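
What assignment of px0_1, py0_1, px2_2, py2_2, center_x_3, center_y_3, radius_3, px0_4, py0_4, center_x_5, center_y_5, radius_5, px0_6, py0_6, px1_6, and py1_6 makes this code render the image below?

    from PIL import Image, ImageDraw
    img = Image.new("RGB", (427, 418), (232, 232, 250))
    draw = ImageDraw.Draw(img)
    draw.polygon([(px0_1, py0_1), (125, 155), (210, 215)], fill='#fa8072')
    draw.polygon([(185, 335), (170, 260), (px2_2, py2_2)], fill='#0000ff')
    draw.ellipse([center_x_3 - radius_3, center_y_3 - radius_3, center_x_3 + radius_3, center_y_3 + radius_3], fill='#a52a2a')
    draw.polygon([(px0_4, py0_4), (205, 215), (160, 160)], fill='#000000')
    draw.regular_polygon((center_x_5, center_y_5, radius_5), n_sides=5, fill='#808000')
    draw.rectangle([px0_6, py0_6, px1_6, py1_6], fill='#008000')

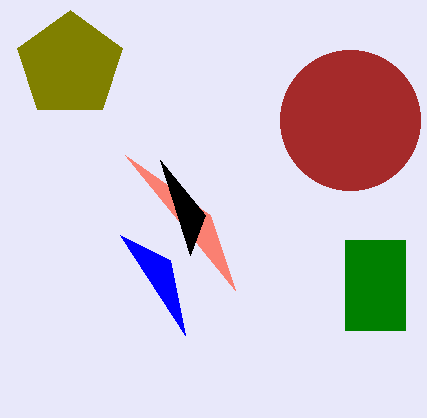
px0_1 = 235; py0_1 = 290; px2_2 = 120; py2_2 = 235; center_x_3 = 350; center_y_3 = 120; radius_3 = 70; px0_4 = 190; py0_4 = 255; center_x_5 = 70; center_y_5 = 65; radius_5 = 55; px0_6 = 345; py0_6 = 240; px1_6 = 405; py1_6 = 330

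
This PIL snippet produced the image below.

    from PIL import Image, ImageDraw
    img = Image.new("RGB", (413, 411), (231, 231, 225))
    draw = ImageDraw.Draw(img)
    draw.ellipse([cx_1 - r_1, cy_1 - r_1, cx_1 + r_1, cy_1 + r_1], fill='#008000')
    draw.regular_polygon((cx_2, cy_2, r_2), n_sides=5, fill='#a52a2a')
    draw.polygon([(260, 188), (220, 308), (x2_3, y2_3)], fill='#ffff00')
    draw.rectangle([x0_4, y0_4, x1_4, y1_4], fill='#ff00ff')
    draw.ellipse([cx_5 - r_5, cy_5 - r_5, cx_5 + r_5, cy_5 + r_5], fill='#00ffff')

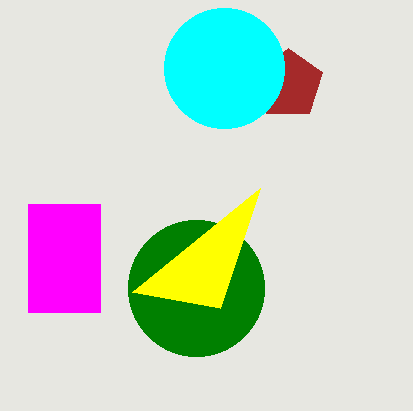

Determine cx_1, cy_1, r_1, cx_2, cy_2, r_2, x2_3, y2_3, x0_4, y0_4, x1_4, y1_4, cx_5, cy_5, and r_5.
cx_1 = 196, cy_1 = 288, r_1 = 68, cx_2 = 288, cy_2 = 84, r_2 = 36, x2_3 = 132, y2_3 = 292, x0_4 = 28, y0_4 = 204, x1_4 = 100, y1_4 = 312, cx_5 = 224, cy_5 = 68, r_5 = 60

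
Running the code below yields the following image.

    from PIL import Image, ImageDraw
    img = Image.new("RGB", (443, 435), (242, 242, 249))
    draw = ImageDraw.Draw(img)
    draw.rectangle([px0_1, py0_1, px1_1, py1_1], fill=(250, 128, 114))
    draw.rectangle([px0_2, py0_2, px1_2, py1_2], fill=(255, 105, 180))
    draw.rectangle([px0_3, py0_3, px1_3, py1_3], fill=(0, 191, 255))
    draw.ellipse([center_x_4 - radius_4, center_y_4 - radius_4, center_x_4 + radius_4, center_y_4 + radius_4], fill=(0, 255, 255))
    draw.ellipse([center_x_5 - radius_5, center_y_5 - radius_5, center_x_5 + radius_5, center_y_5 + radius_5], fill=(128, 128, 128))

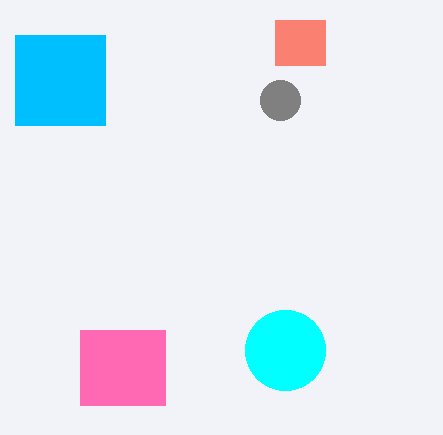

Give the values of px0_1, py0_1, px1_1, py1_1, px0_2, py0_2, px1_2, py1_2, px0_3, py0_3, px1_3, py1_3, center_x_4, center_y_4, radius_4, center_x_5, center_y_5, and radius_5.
px0_1 = 275, py0_1 = 20, px1_1 = 325, py1_1 = 65, px0_2 = 80, py0_2 = 330, px1_2 = 165, py1_2 = 405, px0_3 = 15, py0_3 = 35, px1_3 = 105, py1_3 = 125, center_x_4 = 285, center_y_4 = 350, radius_4 = 40, center_x_5 = 280, center_y_5 = 100, radius_5 = 20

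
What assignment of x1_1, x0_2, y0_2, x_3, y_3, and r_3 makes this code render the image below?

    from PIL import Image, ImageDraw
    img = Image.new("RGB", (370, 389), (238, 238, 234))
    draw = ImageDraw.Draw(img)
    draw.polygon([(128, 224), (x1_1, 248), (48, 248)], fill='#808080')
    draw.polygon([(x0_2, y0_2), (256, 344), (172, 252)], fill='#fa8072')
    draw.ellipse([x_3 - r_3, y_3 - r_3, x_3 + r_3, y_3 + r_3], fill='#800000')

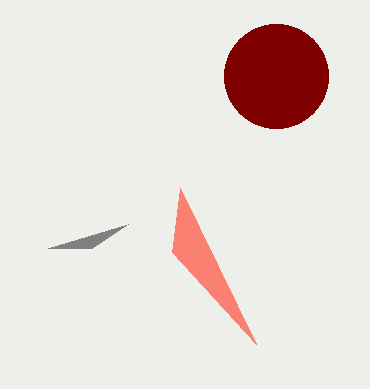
x1_1 = 92; x0_2 = 180; y0_2 = 188; x_3 = 276; y_3 = 76; r_3 = 52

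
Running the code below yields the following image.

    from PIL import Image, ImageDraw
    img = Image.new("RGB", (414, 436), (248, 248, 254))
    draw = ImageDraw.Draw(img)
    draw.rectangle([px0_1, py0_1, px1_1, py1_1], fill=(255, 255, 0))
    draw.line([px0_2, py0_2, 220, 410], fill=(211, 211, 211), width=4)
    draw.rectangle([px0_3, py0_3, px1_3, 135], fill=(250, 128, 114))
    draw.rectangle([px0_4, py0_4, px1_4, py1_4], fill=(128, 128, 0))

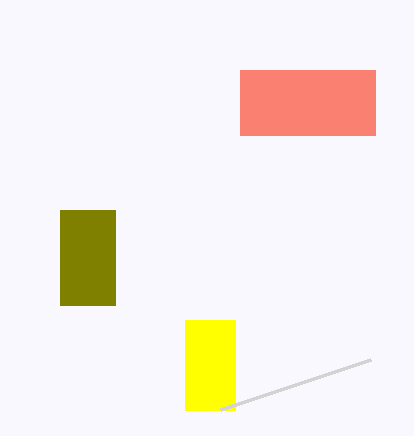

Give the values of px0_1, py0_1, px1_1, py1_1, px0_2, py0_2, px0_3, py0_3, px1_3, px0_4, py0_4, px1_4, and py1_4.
px0_1 = 185
py0_1 = 320
px1_1 = 235
py1_1 = 410
px0_2 = 370
py0_2 = 360
px0_3 = 240
py0_3 = 70
px1_3 = 375
px0_4 = 60
py0_4 = 210
px1_4 = 115
py1_4 = 305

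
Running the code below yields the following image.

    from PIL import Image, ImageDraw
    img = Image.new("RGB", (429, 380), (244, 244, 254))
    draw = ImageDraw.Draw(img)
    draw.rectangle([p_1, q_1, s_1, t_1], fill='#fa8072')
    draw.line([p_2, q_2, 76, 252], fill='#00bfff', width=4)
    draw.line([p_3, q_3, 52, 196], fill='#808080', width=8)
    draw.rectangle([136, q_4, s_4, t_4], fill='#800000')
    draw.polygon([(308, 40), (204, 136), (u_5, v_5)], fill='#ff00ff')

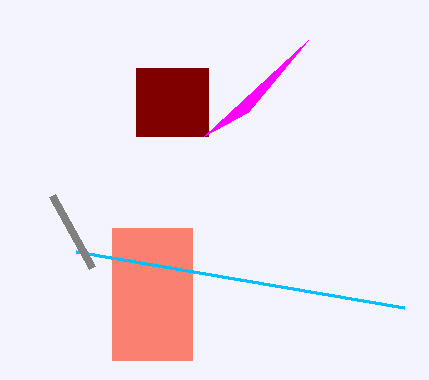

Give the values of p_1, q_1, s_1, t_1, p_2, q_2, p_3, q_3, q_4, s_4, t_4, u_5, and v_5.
p_1 = 112, q_1 = 228, s_1 = 192, t_1 = 360, p_2 = 404, q_2 = 308, p_3 = 92, q_3 = 268, q_4 = 68, s_4 = 208, t_4 = 136, u_5 = 248, v_5 = 112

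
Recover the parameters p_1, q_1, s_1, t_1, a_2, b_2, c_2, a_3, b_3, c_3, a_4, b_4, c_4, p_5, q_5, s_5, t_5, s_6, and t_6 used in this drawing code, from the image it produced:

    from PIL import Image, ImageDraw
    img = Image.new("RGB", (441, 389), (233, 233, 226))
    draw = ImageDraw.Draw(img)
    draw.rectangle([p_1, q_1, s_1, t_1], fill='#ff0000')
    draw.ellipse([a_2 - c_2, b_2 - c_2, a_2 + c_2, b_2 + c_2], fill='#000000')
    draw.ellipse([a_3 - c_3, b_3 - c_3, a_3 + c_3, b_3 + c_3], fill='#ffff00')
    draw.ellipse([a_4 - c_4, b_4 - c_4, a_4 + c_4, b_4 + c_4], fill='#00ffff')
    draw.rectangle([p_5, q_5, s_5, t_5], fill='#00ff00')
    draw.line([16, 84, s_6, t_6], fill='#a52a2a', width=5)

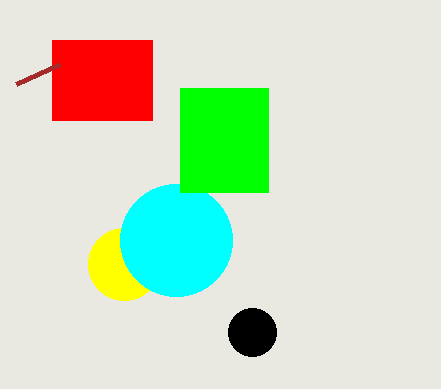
p_1 = 52; q_1 = 40; s_1 = 152; t_1 = 120; a_2 = 252; b_2 = 332; c_2 = 24; a_3 = 124; b_3 = 264; c_3 = 36; a_4 = 176; b_4 = 240; c_4 = 56; p_5 = 180; q_5 = 88; s_5 = 268; t_5 = 192; s_6 = 60; t_6 = 64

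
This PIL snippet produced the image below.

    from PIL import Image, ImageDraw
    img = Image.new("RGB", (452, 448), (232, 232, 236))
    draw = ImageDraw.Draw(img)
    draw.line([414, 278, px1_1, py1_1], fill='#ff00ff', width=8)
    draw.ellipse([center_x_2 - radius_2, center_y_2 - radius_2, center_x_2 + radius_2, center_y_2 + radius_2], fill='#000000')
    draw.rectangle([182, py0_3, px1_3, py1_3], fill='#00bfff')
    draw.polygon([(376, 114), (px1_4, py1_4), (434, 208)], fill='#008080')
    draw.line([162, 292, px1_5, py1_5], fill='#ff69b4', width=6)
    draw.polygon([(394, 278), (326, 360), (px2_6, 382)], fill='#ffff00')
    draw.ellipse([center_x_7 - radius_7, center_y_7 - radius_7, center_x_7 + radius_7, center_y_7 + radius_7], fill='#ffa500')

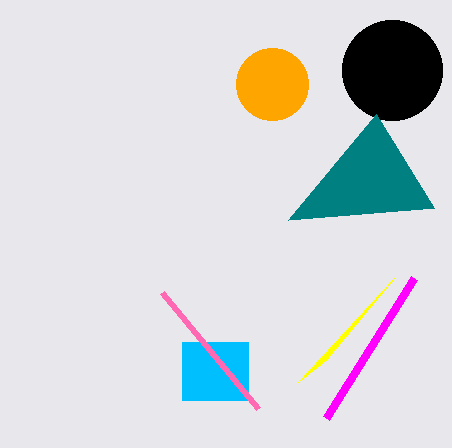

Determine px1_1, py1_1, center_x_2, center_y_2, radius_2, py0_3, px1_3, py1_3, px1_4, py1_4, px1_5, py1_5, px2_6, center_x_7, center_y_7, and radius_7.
px1_1 = 326; py1_1 = 418; center_x_2 = 392; center_y_2 = 70; radius_2 = 50; py0_3 = 342; px1_3 = 248; py1_3 = 400; px1_4 = 288; py1_4 = 220; px1_5 = 258; py1_5 = 408; px2_6 = 298; center_x_7 = 272; center_y_7 = 84; radius_7 = 36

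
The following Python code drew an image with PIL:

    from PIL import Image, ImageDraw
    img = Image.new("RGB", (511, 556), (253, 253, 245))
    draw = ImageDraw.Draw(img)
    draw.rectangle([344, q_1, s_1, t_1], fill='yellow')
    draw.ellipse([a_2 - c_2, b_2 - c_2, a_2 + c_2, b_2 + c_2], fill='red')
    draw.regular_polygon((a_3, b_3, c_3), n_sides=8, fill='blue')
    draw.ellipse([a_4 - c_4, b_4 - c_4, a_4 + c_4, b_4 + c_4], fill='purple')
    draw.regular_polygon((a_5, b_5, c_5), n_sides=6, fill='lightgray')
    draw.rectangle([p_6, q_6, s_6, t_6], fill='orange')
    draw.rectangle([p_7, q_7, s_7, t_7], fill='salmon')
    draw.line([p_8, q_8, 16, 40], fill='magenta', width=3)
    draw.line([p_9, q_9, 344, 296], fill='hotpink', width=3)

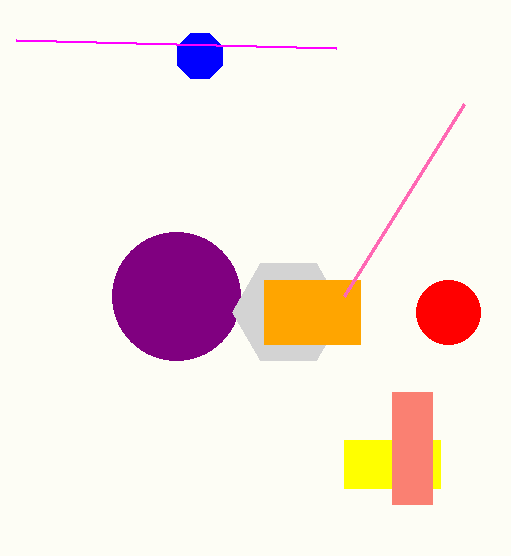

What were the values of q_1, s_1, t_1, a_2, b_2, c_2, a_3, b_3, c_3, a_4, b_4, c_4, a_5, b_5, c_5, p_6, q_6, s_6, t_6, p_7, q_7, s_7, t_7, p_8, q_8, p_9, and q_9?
q_1 = 440, s_1 = 440, t_1 = 488, a_2 = 448, b_2 = 312, c_2 = 32, a_3 = 200, b_3 = 56, c_3 = 24, a_4 = 176, b_4 = 296, c_4 = 64, a_5 = 288, b_5 = 312, c_5 = 56, p_6 = 264, q_6 = 280, s_6 = 360, t_6 = 344, p_7 = 392, q_7 = 392, s_7 = 432, t_7 = 504, p_8 = 336, q_8 = 48, p_9 = 464, q_9 = 104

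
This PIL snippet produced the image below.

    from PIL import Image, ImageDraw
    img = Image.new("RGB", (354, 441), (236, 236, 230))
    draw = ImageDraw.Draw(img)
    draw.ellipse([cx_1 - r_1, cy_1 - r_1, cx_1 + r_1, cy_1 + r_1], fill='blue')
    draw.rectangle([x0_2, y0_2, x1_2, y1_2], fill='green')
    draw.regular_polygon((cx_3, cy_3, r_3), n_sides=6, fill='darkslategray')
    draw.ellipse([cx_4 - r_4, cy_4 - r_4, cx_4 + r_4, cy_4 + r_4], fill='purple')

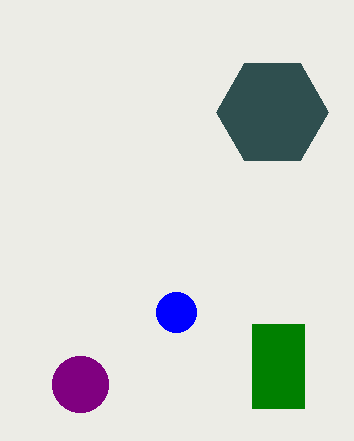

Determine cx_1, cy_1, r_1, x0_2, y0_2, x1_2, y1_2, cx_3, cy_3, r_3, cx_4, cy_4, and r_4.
cx_1 = 176, cy_1 = 312, r_1 = 20, x0_2 = 252, y0_2 = 324, x1_2 = 304, y1_2 = 408, cx_3 = 272, cy_3 = 112, r_3 = 56, cx_4 = 80, cy_4 = 384, r_4 = 28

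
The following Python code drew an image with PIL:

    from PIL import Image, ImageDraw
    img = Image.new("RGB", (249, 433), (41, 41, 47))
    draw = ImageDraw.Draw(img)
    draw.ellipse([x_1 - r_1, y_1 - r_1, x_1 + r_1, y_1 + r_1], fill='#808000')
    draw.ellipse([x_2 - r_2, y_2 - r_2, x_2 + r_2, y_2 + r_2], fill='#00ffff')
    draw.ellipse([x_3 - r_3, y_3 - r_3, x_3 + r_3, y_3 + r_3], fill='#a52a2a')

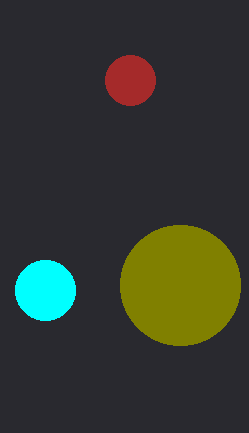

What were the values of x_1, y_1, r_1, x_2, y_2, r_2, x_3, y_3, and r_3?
x_1 = 180
y_1 = 285
r_1 = 60
x_2 = 45
y_2 = 290
r_2 = 30
x_3 = 130
y_3 = 80
r_3 = 25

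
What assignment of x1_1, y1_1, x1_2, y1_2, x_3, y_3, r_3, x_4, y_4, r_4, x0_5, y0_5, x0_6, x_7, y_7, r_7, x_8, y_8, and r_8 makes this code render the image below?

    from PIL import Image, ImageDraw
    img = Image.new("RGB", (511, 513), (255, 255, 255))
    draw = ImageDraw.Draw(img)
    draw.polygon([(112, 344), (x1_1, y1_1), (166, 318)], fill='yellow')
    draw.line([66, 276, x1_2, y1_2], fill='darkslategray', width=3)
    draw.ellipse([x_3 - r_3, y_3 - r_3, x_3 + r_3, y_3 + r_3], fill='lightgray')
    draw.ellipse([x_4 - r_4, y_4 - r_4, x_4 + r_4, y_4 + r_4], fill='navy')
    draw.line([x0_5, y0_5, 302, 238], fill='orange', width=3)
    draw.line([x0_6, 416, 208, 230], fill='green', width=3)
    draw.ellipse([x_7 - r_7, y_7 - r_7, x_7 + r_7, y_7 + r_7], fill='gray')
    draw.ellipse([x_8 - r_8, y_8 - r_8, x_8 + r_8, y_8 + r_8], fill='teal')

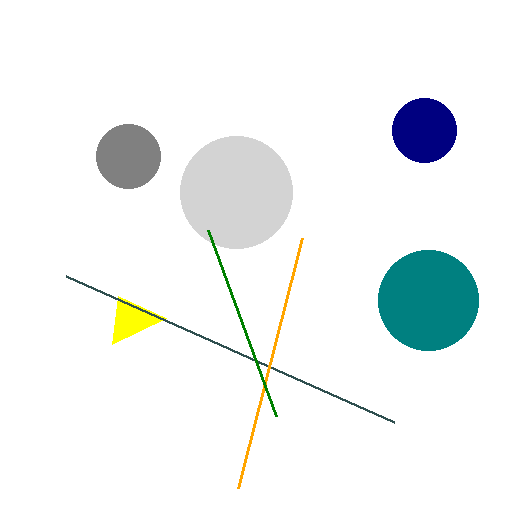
x1_1 = 118
y1_1 = 296
x1_2 = 394
y1_2 = 422
x_3 = 236
y_3 = 192
r_3 = 56
x_4 = 424
y_4 = 130
r_4 = 32
x0_5 = 238
y0_5 = 488
x0_6 = 276
x_7 = 128
y_7 = 156
r_7 = 32
x_8 = 428
y_8 = 300
r_8 = 50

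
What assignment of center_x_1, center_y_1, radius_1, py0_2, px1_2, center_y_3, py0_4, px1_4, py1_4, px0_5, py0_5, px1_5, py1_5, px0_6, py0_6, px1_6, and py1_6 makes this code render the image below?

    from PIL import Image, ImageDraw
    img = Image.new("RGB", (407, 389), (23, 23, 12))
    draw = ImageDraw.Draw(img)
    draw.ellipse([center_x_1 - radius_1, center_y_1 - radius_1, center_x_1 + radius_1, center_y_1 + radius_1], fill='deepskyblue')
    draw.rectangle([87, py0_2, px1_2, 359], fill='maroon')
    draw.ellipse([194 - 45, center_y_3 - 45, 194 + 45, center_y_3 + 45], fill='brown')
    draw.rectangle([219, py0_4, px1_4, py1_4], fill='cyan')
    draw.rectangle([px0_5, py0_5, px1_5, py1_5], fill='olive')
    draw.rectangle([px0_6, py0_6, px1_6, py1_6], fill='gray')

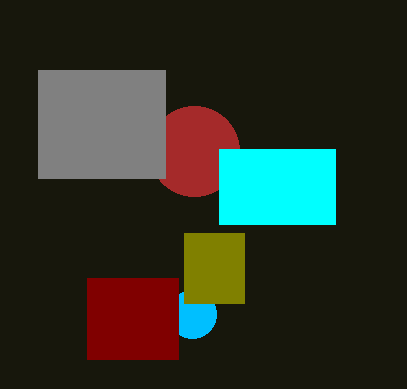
center_x_1 = 192, center_y_1 = 314, radius_1 = 24, py0_2 = 278, px1_2 = 178, center_y_3 = 151, py0_4 = 149, px1_4 = 335, py1_4 = 224, px0_5 = 184, py0_5 = 233, px1_5 = 244, py1_5 = 303, px0_6 = 38, py0_6 = 70, px1_6 = 165, py1_6 = 178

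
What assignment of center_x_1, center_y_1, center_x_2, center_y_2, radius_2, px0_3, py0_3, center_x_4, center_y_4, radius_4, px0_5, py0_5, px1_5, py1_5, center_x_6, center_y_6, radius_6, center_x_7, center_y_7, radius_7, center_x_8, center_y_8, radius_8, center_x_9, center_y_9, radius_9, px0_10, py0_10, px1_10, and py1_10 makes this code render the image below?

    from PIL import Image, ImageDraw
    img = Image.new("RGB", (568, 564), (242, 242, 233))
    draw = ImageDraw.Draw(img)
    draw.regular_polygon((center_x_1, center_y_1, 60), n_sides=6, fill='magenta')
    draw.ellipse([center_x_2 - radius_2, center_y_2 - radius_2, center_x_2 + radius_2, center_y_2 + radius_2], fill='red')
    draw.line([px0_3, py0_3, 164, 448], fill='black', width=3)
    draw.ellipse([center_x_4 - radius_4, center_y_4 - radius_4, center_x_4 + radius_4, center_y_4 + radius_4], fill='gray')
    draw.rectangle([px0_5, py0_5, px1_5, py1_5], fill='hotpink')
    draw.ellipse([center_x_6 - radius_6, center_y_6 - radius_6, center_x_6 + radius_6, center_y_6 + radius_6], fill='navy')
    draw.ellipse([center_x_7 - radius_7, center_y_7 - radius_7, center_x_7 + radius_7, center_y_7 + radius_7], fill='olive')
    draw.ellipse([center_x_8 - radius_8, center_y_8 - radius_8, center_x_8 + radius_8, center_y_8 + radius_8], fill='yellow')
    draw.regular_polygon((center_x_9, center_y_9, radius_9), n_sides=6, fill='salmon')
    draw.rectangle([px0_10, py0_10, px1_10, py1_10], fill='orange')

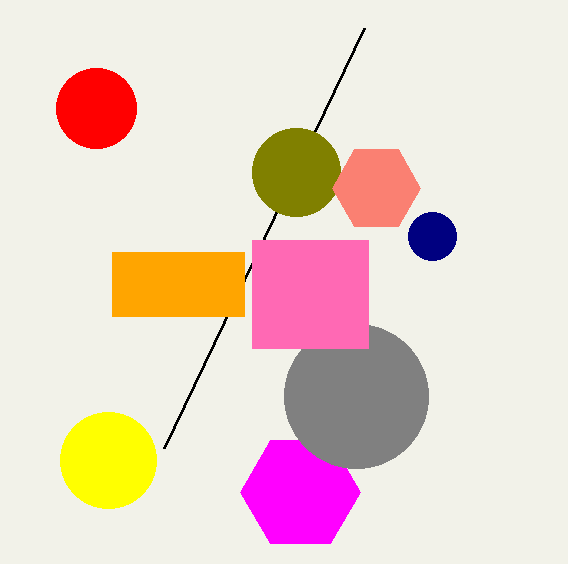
center_x_1 = 300, center_y_1 = 492, center_x_2 = 96, center_y_2 = 108, radius_2 = 40, px0_3 = 364, py0_3 = 28, center_x_4 = 356, center_y_4 = 396, radius_4 = 72, px0_5 = 252, py0_5 = 240, px1_5 = 368, py1_5 = 348, center_x_6 = 432, center_y_6 = 236, radius_6 = 24, center_x_7 = 296, center_y_7 = 172, radius_7 = 44, center_x_8 = 108, center_y_8 = 460, radius_8 = 48, center_x_9 = 376, center_y_9 = 188, radius_9 = 44, px0_10 = 112, py0_10 = 252, px1_10 = 244, py1_10 = 316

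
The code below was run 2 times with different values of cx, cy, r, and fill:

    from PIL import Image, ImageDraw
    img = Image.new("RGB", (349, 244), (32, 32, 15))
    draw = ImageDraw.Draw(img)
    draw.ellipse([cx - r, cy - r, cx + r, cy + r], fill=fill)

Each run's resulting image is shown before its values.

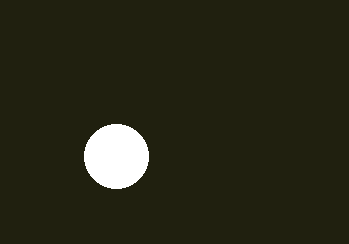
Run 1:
cx = 116, cy = 156, r = 32, fill = 'white'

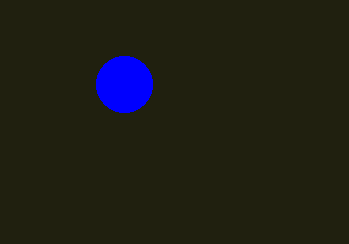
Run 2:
cx = 124; cy = 84; r = 28; fill = 'blue'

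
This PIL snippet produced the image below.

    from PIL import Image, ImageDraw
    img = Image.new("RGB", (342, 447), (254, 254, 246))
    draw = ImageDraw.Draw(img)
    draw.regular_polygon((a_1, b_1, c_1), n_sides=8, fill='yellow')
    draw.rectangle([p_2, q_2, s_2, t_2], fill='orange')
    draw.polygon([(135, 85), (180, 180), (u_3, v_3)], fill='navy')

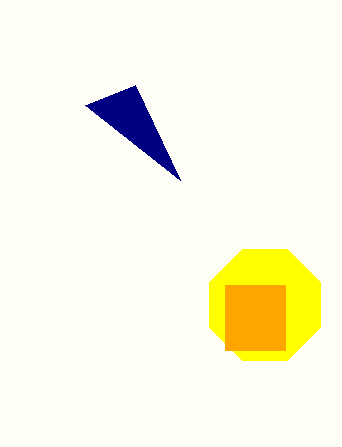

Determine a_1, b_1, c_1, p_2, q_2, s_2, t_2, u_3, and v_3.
a_1 = 265; b_1 = 305; c_1 = 60; p_2 = 225; q_2 = 285; s_2 = 285; t_2 = 350; u_3 = 85; v_3 = 105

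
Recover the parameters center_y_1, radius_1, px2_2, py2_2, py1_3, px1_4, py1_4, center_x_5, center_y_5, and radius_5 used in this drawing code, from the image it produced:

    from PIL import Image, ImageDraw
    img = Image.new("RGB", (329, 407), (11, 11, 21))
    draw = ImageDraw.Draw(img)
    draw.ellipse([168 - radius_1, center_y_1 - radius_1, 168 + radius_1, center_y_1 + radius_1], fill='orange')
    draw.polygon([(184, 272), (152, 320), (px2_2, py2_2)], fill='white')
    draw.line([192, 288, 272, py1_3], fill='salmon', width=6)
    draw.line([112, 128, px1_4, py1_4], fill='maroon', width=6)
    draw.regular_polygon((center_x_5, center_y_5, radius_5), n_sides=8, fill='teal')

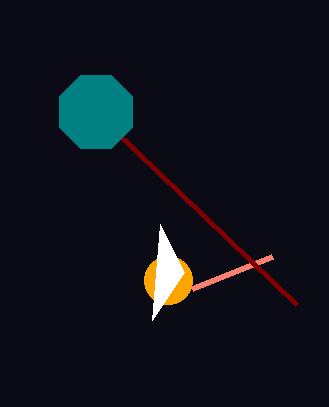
center_y_1 = 280; radius_1 = 24; px2_2 = 160; py2_2 = 224; py1_3 = 256; px1_4 = 296; py1_4 = 304; center_x_5 = 96; center_y_5 = 112; radius_5 = 40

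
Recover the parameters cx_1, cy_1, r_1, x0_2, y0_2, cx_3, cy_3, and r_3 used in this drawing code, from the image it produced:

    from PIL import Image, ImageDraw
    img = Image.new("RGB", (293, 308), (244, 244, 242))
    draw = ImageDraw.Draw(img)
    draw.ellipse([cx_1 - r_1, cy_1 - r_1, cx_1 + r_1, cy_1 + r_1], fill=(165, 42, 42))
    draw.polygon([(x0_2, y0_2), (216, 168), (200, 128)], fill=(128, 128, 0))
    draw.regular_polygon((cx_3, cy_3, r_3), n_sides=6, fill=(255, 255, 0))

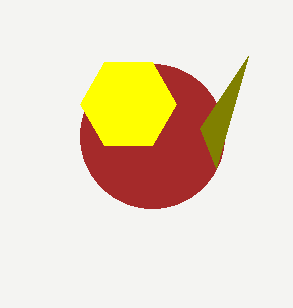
cx_1 = 152, cy_1 = 136, r_1 = 72, x0_2 = 248, y0_2 = 56, cx_3 = 128, cy_3 = 104, r_3 = 48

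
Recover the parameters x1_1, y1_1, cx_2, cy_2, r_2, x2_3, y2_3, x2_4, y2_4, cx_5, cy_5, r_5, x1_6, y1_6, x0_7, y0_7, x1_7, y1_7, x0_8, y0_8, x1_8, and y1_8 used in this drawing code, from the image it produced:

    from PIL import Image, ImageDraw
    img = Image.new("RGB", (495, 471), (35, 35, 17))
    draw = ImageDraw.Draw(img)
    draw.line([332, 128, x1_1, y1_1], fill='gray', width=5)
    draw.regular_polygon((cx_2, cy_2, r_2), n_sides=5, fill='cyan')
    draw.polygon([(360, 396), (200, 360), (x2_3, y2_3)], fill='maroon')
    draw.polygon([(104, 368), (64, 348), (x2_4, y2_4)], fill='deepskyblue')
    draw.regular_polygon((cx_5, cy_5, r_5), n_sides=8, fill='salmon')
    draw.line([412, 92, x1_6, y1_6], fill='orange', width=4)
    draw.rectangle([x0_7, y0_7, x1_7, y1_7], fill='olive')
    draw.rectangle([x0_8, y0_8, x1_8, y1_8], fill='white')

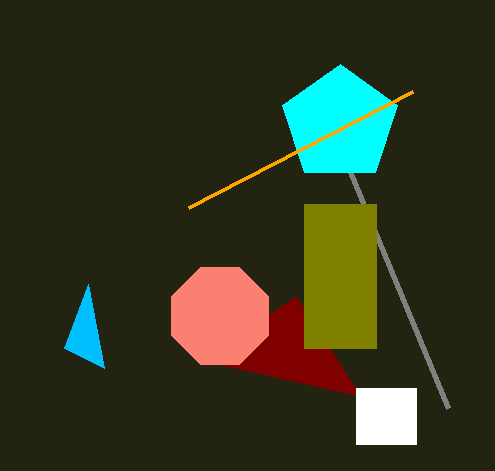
x1_1 = 448, y1_1 = 408, cx_2 = 340, cy_2 = 124, r_2 = 60, x2_3 = 296, y2_3 = 296, x2_4 = 88, y2_4 = 284, cx_5 = 220, cy_5 = 316, r_5 = 52, x1_6 = 188, y1_6 = 208, x0_7 = 304, y0_7 = 204, x1_7 = 376, y1_7 = 348, x0_8 = 356, y0_8 = 388, x1_8 = 416, y1_8 = 444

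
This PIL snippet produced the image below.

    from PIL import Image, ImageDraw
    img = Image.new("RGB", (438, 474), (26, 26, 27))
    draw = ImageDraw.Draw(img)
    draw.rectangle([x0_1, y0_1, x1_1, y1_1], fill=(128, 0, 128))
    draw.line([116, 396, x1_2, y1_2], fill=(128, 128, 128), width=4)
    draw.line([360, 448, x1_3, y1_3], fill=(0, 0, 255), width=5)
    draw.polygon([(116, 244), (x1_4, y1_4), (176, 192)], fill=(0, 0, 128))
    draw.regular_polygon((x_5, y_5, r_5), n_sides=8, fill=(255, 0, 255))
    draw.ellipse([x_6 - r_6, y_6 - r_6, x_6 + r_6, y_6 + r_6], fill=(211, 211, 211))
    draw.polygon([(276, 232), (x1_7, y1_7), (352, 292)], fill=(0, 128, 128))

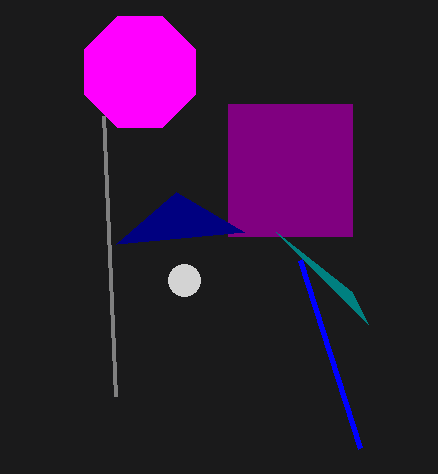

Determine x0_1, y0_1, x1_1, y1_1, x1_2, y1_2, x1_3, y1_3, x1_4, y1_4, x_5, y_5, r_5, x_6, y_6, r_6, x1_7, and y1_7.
x0_1 = 228
y0_1 = 104
x1_1 = 352
y1_1 = 236
x1_2 = 104
y1_2 = 116
x1_3 = 300
y1_3 = 260
x1_4 = 244
y1_4 = 232
x_5 = 140
y_5 = 72
r_5 = 60
x_6 = 184
y_6 = 280
r_6 = 16
x1_7 = 368
y1_7 = 324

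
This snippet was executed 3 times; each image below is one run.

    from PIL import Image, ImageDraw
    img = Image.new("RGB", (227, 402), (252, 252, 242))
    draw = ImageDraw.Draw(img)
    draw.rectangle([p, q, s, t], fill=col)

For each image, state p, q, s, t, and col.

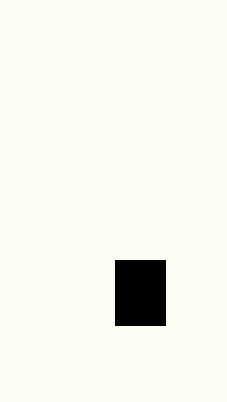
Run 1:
p = 115
q = 260
s = 165
t = 325
col = 'black'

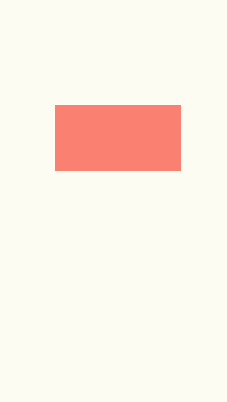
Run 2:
p = 55, q = 105, s = 180, t = 170, col = 'salmon'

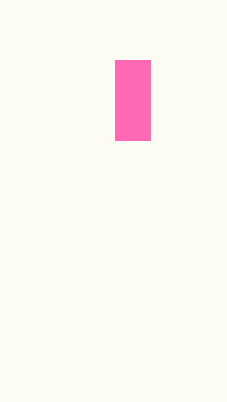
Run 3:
p = 115, q = 60, s = 150, t = 140, col = 'hotpink'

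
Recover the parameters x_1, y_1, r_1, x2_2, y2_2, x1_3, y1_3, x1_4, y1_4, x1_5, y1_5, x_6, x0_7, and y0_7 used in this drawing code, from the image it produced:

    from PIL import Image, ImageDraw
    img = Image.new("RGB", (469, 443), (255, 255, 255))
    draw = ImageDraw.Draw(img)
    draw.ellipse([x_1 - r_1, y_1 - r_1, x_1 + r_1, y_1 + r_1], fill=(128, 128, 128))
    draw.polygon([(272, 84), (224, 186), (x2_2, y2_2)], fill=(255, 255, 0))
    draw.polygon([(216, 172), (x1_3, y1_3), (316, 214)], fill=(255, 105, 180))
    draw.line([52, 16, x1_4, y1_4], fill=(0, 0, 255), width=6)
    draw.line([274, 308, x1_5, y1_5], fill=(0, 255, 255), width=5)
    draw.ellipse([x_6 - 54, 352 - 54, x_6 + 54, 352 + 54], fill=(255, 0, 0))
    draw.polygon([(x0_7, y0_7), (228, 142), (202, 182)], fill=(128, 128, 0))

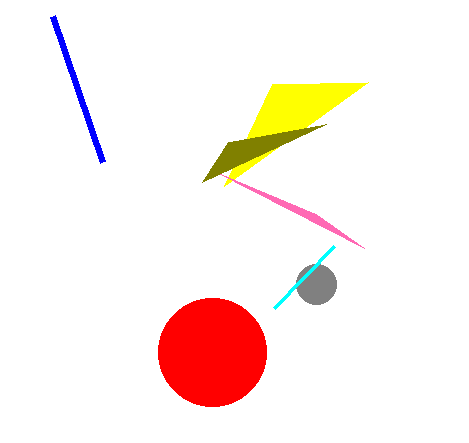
x_1 = 316; y_1 = 284; r_1 = 20; x2_2 = 368; y2_2 = 82; x1_3 = 364; y1_3 = 248; x1_4 = 102; y1_4 = 162; x1_5 = 334; y1_5 = 246; x_6 = 212; x0_7 = 326; y0_7 = 124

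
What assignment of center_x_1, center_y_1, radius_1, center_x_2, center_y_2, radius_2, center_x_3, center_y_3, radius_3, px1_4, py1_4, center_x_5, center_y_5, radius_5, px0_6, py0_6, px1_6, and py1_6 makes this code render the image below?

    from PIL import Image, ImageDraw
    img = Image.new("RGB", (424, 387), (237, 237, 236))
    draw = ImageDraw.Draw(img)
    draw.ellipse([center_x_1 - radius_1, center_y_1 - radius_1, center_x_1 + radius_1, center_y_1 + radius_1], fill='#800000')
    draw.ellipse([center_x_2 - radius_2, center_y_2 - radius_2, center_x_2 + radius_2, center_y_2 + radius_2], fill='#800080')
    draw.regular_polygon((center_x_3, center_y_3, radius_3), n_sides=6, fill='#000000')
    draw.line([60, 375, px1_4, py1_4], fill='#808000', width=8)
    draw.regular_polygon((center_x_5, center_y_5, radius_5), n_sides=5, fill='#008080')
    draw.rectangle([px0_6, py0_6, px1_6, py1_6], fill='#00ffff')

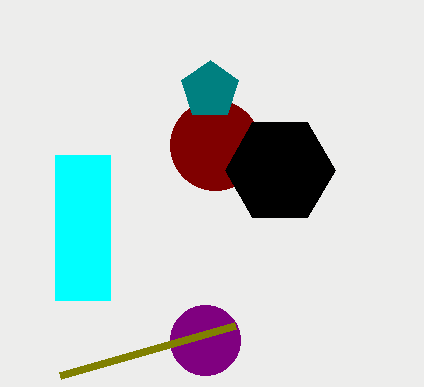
center_x_1 = 215
center_y_1 = 145
radius_1 = 45
center_x_2 = 205
center_y_2 = 340
radius_2 = 35
center_x_3 = 280
center_y_3 = 170
radius_3 = 55
px1_4 = 235
py1_4 = 325
center_x_5 = 210
center_y_5 = 90
radius_5 = 30
px0_6 = 55
py0_6 = 155
px1_6 = 110
py1_6 = 300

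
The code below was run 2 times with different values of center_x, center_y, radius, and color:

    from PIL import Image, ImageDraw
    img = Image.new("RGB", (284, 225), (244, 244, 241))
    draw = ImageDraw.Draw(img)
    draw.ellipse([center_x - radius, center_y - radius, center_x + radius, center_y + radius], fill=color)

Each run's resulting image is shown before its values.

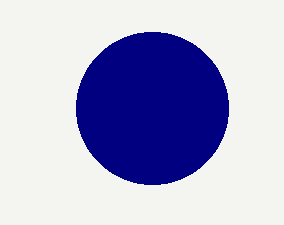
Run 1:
center_x = 152; center_y = 108; radius = 76; color = 'navy'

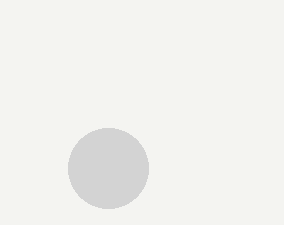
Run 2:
center_x = 108
center_y = 168
radius = 40
color = 'lightgray'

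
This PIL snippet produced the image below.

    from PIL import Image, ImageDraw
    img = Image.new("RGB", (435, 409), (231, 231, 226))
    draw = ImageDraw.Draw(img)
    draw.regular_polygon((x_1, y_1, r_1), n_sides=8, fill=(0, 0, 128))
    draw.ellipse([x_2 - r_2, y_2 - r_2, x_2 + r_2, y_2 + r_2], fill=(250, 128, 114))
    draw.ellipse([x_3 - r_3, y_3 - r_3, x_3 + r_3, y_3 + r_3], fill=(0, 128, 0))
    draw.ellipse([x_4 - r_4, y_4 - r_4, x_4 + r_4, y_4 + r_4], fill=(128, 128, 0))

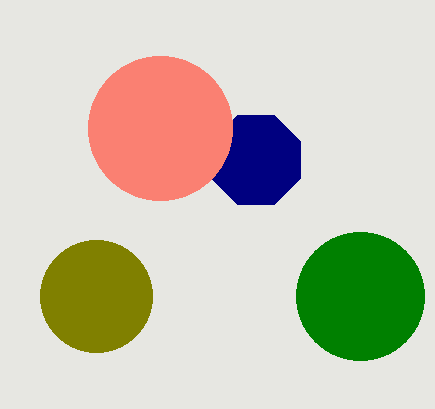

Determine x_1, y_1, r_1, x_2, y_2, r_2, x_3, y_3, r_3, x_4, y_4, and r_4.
x_1 = 256, y_1 = 160, r_1 = 48, x_2 = 160, y_2 = 128, r_2 = 72, x_3 = 360, y_3 = 296, r_3 = 64, x_4 = 96, y_4 = 296, r_4 = 56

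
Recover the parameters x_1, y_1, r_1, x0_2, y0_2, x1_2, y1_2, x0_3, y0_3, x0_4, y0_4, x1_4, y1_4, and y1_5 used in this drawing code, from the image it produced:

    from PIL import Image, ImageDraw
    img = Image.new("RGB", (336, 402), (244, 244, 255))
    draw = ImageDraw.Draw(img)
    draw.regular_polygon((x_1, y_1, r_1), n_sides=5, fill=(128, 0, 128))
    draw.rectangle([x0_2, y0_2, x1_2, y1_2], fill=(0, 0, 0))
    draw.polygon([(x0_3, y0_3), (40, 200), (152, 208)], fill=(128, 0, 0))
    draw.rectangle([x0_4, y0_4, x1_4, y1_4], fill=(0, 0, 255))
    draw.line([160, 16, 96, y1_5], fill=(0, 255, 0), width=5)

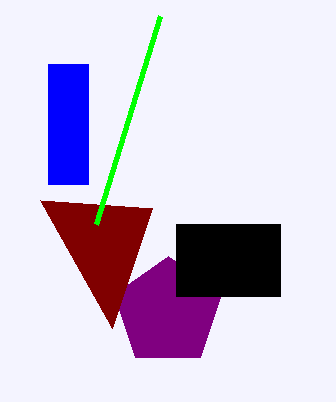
x_1 = 168
y_1 = 312
r_1 = 56
x0_2 = 176
y0_2 = 224
x1_2 = 280
y1_2 = 296
x0_3 = 112
y0_3 = 328
x0_4 = 48
y0_4 = 64
x1_4 = 88
y1_4 = 184
y1_5 = 224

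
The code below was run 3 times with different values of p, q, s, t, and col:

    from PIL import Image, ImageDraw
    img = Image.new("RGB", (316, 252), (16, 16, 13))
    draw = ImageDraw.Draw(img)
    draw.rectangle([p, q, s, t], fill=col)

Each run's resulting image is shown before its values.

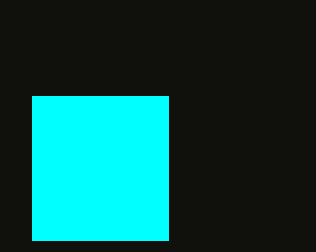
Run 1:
p = 32
q = 96
s = 168
t = 240
col = 'cyan'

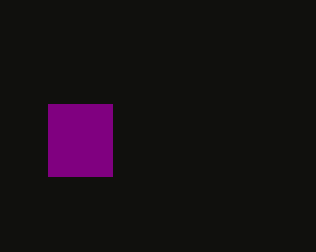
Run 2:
p = 48
q = 104
s = 112
t = 176
col = 'purple'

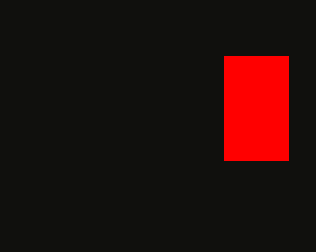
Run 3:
p = 224, q = 56, s = 288, t = 160, col = 'red'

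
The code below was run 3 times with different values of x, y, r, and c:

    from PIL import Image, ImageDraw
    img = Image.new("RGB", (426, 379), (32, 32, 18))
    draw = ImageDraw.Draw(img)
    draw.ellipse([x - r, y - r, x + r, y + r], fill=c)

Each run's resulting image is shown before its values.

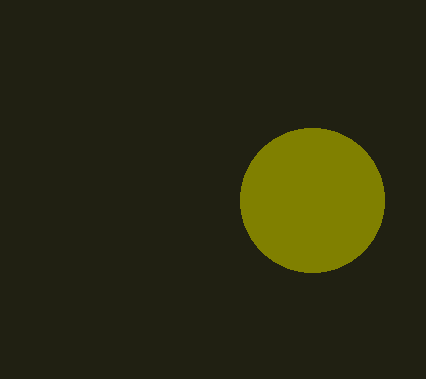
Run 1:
x = 312, y = 200, r = 72, c = 'olive'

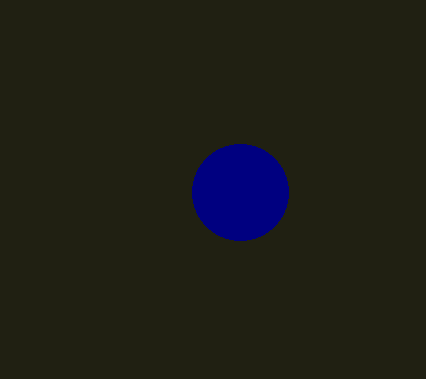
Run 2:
x = 240; y = 192; r = 48; c = 'navy'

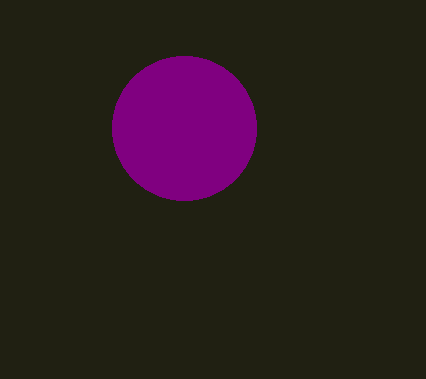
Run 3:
x = 184
y = 128
r = 72
c = 'purple'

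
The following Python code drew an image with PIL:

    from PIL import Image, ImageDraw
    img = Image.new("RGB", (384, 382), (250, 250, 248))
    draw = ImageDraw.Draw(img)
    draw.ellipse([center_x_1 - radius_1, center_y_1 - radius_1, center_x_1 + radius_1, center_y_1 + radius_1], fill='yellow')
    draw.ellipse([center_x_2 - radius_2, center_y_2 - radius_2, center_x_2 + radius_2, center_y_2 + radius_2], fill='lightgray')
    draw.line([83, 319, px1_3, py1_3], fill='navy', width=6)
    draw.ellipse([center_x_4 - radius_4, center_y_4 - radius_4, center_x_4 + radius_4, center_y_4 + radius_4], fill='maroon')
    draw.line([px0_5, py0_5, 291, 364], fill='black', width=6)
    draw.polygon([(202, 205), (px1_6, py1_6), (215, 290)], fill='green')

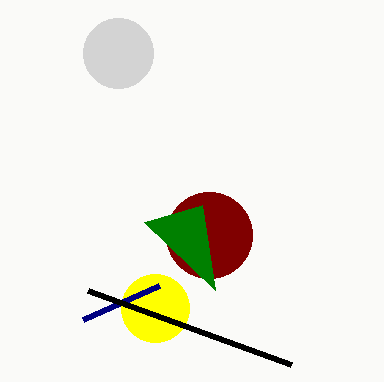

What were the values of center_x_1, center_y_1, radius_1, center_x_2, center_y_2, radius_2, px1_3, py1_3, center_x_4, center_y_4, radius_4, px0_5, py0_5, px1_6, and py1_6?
center_x_1 = 155
center_y_1 = 308
radius_1 = 34
center_x_2 = 118
center_y_2 = 53
radius_2 = 35
px1_3 = 159
py1_3 = 285
center_x_4 = 209
center_y_4 = 235
radius_4 = 43
px0_5 = 88
py0_5 = 290
px1_6 = 144
py1_6 = 222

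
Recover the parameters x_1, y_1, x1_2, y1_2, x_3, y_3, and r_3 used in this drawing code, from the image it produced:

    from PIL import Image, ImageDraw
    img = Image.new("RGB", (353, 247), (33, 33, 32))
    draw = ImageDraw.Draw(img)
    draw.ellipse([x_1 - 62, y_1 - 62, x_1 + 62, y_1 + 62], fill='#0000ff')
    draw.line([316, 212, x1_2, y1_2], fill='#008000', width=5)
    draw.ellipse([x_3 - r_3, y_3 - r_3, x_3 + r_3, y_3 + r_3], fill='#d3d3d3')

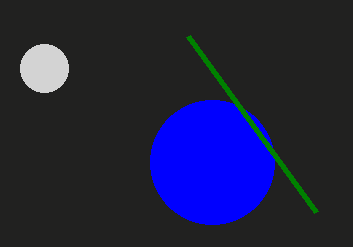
x_1 = 212; y_1 = 162; x1_2 = 188; y1_2 = 36; x_3 = 44; y_3 = 68; r_3 = 24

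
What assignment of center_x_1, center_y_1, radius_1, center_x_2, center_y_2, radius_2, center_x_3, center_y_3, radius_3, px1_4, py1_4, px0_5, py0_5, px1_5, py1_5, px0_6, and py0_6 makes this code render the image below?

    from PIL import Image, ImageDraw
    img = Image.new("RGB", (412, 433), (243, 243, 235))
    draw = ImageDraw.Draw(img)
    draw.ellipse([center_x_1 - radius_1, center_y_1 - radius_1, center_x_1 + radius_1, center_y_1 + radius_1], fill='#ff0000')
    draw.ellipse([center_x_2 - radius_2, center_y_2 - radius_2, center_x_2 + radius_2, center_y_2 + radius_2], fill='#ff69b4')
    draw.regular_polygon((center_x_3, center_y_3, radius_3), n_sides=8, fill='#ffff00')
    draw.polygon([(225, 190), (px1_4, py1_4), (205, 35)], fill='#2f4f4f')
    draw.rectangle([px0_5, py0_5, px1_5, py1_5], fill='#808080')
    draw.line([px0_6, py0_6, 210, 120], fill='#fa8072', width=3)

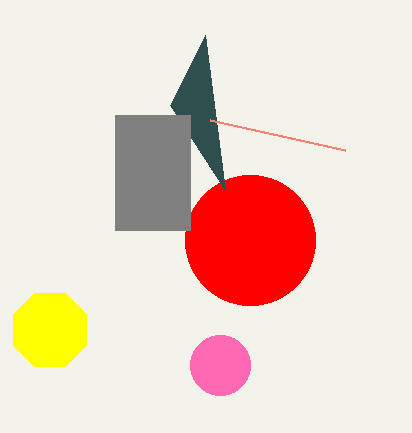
center_x_1 = 250, center_y_1 = 240, radius_1 = 65, center_x_2 = 220, center_y_2 = 365, radius_2 = 30, center_x_3 = 50, center_y_3 = 330, radius_3 = 40, px1_4 = 170, py1_4 = 105, px0_5 = 115, py0_5 = 115, px1_5 = 190, py1_5 = 230, px0_6 = 345, py0_6 = 150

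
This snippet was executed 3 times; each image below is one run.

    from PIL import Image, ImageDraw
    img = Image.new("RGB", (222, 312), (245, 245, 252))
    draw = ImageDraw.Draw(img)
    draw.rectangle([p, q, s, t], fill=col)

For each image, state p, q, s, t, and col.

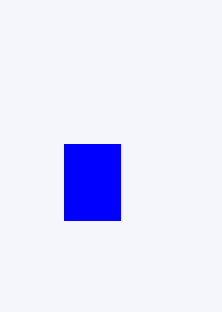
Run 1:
p = 64; q = 144; s = 120; t = 220; col = 'blue'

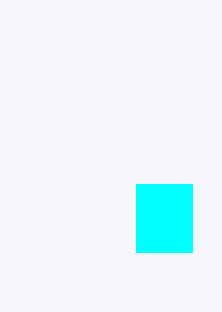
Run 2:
p = 136; q = 184; s = 192; t = 252; col = 'cyan'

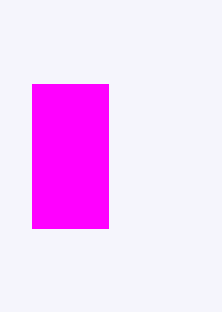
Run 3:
p = 32; q = 84; s = 108; t = 228; col = 'magenta'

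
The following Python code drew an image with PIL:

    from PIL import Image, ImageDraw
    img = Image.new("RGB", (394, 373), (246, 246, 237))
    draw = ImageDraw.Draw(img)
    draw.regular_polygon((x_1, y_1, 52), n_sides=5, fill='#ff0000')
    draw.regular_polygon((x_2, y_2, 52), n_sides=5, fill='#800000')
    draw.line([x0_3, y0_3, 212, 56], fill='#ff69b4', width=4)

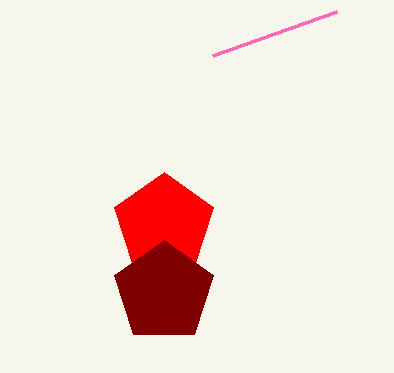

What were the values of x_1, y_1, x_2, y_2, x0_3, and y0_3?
x_1 = 164, y_1 = 224, x_2 = 164, y_2 = 292, x0_3 = 336, y0_3 = 12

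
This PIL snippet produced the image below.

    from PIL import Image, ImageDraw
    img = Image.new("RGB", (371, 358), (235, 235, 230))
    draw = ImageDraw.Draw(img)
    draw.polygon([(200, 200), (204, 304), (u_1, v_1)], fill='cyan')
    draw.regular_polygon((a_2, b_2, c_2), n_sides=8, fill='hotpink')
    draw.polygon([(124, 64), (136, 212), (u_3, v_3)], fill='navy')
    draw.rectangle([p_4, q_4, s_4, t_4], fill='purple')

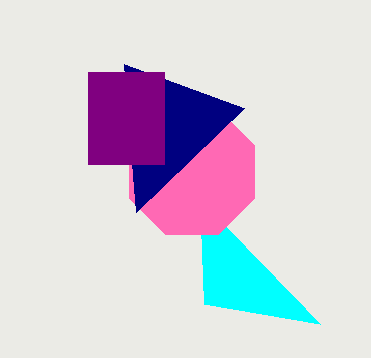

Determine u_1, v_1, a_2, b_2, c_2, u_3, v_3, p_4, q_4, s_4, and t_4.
u_1 = 320
v_1 = 324
a_2 = 192
b_2 = 172
c_2 = 68
u_3 = 244
v_3 = 108
p_4 = 88
q_4 = 72
s_4 = 164
t_4 = 164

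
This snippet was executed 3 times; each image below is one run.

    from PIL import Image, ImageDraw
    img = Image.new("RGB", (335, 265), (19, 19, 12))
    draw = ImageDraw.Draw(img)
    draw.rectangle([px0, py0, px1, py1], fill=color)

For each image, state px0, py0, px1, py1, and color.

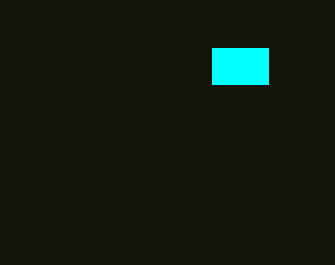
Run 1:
px0 = 212; py0 = 48; px1 = 268; py1 = 84; color = 'cyan'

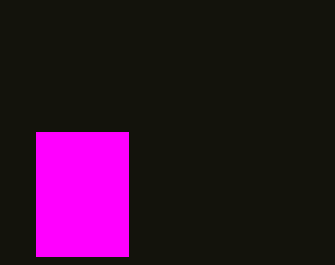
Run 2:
px0 = 36, py0 = 132, px1 = 128, py1 = 256, color = 'magenta'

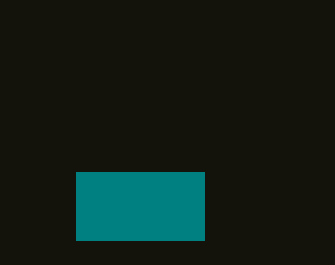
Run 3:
px0 = 76, py0 = 172, px1 = 204, py1 = 240, color = 'teal'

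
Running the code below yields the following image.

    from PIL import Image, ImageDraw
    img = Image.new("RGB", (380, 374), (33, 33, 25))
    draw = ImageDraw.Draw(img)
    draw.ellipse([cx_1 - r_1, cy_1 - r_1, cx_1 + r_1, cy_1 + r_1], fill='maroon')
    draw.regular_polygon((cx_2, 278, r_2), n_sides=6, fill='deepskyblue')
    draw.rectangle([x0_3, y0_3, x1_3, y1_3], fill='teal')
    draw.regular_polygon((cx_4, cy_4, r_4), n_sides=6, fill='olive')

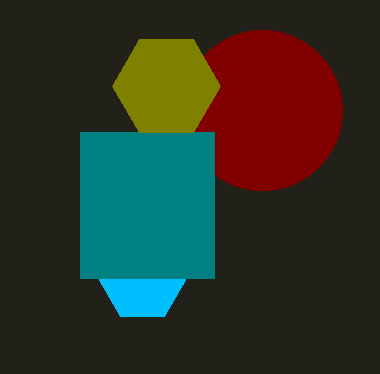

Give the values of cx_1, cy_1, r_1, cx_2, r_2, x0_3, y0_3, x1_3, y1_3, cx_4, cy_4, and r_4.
cx_1 = 262
cy_1 = 110
r_1 = 80
cx_2 = 142
r_2 = 44
x0_3 = 80
y0_3 = 132
x1_3 = 214
y1_3 = 278
cx_4 = 166
cy_4 = 86
r_4 = 54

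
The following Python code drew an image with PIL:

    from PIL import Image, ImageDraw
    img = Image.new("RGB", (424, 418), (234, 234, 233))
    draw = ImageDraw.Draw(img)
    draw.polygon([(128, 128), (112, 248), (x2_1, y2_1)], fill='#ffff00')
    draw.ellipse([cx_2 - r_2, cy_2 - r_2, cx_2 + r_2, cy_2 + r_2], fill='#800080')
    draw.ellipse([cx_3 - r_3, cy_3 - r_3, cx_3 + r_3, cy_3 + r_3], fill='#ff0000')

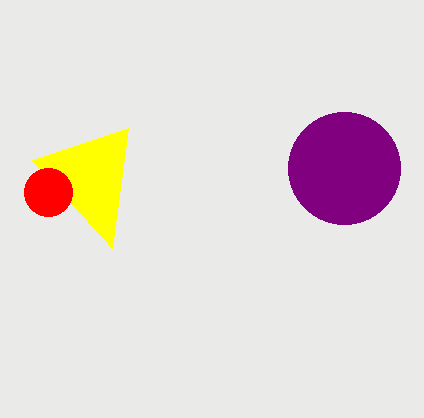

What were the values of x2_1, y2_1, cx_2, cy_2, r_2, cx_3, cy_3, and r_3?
x2_1 = 32
y2_1 = 160
cx_2 = 344
cy_2 = 168
r_2 = 56
cx_3 = 48
cy_3 = 192
r_3 = 24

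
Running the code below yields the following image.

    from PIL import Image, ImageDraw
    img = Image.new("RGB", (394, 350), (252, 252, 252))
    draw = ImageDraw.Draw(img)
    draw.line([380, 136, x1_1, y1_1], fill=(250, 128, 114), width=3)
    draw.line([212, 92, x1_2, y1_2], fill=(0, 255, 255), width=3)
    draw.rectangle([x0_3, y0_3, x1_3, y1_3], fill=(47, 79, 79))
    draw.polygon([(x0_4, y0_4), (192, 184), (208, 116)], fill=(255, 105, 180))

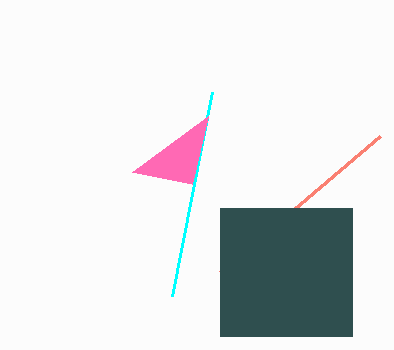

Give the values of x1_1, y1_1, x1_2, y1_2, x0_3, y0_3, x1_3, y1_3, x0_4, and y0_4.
x1_1 = 220, y1_1 = 272, x1_2 = 172, y1_2 = 296, x0_3 = 220, y0_3 = 208, x1_3 = 352, y1_3 = 336, x0_4 = 132, y0_4 = 172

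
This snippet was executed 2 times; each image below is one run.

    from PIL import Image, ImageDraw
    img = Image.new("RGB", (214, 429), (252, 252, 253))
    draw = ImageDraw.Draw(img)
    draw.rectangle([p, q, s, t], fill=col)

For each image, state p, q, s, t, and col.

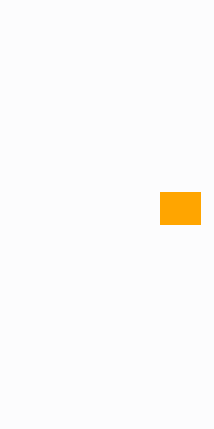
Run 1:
p = 160
q = 192
s = 200
t = 224
col = 'orange'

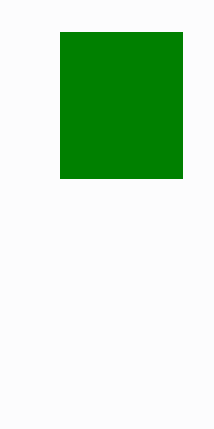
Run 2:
p = 60, q = 32, s = 182, t = 178, col = 'green'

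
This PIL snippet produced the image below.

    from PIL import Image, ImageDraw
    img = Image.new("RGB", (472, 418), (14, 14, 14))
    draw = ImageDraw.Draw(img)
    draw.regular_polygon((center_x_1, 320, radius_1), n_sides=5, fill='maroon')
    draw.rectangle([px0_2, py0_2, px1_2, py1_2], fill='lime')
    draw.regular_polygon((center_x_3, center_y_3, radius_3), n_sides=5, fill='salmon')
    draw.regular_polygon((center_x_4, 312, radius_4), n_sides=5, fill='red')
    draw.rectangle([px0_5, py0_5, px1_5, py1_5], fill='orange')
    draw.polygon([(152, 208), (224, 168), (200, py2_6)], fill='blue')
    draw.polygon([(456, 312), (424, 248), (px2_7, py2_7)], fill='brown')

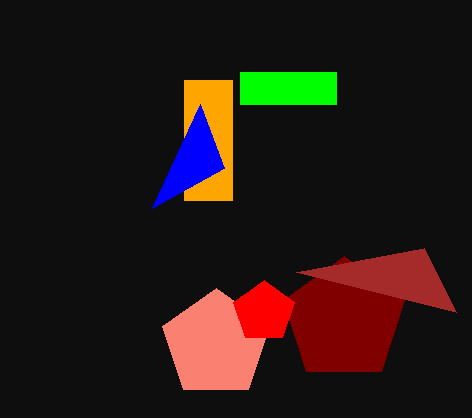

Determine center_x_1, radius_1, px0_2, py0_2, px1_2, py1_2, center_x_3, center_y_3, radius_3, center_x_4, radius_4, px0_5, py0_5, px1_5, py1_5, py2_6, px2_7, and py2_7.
center_x_1 = 344, radius_1 = 64, px0_2 = 240, py0_2 = 72, px1_2 = 336, py1_2 = 104, center_x_3 = 216, center_y_3 = 344, radius_3 = 56, center_x_4 = 264, radius_4 = 32, px0_5 = 184, py0_5 = 80, px1_5 = 232, py1_5 = 200, py2_6 = 104, px2_7 = 296, py2_7 = 272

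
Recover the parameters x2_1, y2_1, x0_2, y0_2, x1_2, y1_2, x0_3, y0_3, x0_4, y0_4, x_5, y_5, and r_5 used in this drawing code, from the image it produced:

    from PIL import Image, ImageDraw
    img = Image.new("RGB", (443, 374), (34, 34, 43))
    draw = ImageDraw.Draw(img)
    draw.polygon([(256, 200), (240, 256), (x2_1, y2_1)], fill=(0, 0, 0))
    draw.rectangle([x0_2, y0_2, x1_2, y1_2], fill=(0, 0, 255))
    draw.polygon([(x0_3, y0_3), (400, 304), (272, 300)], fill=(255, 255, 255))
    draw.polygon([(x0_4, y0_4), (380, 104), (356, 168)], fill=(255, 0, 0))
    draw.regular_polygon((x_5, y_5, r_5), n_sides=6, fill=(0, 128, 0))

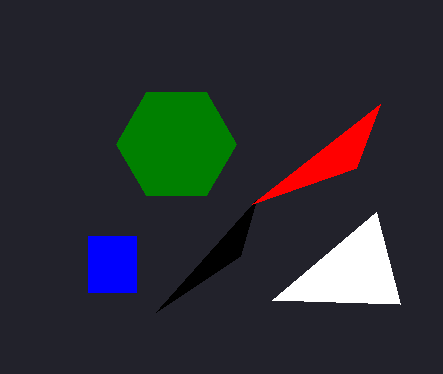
x2_1 = 156, y2_1 = 312, x0_2 = 88, y0_2 = 236, x1_2 = 136, y1_2 = 292, x0_3 = 376, y0_3 = 212, x0_4 = 252, y0_4 = 204, x_5 = 176, y_5 = 144, r_5 = 60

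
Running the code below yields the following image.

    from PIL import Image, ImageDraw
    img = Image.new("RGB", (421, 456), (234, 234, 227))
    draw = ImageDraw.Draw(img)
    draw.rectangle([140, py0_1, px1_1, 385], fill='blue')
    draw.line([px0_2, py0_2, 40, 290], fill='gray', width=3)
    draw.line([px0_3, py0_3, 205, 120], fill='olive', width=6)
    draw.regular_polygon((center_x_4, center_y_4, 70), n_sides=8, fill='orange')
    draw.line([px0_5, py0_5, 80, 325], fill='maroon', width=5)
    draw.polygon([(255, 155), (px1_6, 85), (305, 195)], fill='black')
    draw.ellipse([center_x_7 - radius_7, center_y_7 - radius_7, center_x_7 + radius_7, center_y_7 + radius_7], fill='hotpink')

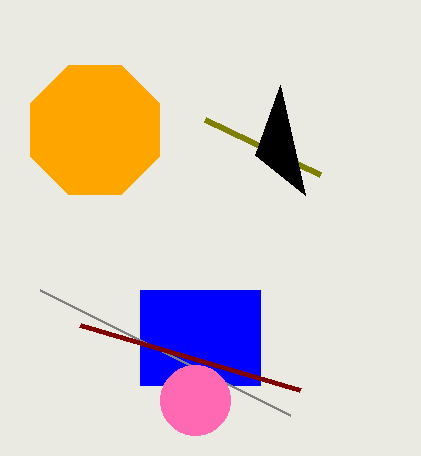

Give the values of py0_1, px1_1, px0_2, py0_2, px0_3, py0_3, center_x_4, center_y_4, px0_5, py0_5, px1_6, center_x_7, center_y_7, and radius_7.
py0_1 = 290
px1_1 = 260
px0_2 = 290
py0_2 = 415
px0_3 = 320
py0_3 = 175
center_x_4 = 95
center_y_4 = 130
px0_5 = 300
py0_5 = 390
px1_6 = 280
center_x_7 = 195
center_y_7 = 400
radius_7 = 35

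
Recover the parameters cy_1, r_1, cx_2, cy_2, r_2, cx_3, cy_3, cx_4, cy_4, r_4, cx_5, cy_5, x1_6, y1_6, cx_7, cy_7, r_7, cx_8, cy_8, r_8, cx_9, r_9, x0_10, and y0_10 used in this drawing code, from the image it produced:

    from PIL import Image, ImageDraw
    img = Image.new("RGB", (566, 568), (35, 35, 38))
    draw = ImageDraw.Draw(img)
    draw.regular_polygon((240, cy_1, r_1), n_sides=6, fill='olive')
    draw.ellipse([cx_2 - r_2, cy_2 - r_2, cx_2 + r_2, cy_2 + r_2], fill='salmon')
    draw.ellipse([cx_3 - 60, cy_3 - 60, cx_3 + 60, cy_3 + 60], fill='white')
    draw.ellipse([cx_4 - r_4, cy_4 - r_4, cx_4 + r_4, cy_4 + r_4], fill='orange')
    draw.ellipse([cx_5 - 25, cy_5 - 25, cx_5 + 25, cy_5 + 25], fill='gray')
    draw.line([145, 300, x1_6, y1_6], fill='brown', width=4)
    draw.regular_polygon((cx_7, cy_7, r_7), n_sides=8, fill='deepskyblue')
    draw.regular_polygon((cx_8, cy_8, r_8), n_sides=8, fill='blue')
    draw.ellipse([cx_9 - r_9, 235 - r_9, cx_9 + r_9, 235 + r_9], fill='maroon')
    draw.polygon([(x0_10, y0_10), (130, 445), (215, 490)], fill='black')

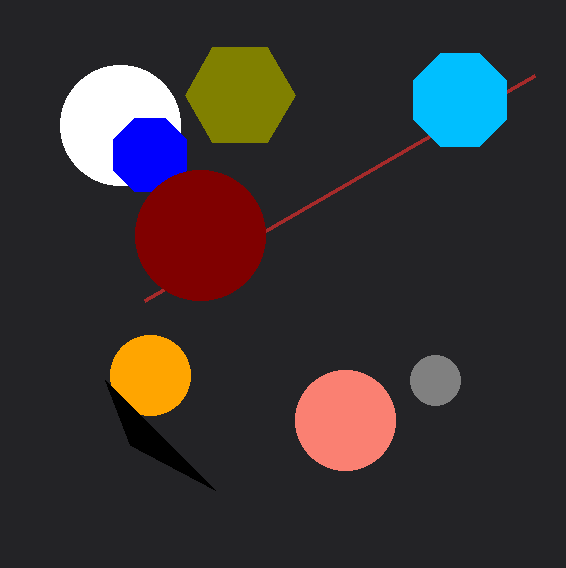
cy_1 = 95
r_1 = 55
cx_2 = 345
cy_2 = 420
r_2 = 50
cx_3 = 120
cy_3 = 125
cx_4 = 150
cy_4 = 375
r_4 = 40
cx_5 = 435
cy_5 = 380
x1_6 = 535
y1_6 = 75
cx_7 = 460
cy_7 = 100
r_7 = 50
cx_8 = 150
cy_8 = 155
r_8 = 40
cx_9 = 200
r_9 = 65
x0_10 = 105
y0_10 = 380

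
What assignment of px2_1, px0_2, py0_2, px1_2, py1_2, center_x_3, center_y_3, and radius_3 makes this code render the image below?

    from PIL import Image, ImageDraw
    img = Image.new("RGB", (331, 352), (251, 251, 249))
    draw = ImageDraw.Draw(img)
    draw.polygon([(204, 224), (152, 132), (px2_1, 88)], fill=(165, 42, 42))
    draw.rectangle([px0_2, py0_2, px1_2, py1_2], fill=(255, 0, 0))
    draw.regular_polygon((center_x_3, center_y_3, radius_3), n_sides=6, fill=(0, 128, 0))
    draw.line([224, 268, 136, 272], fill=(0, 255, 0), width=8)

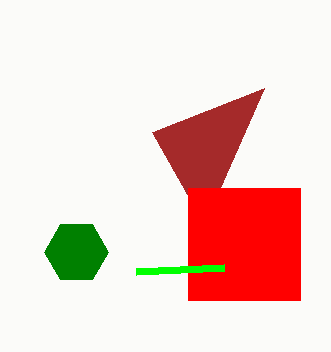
px2_1 = 264, px0_2 = 188, py0_2 = 188, px1_2 = 300, py1_2 = 300, center_x_3 = 76, center_y_3 = 252, radius_3 = 32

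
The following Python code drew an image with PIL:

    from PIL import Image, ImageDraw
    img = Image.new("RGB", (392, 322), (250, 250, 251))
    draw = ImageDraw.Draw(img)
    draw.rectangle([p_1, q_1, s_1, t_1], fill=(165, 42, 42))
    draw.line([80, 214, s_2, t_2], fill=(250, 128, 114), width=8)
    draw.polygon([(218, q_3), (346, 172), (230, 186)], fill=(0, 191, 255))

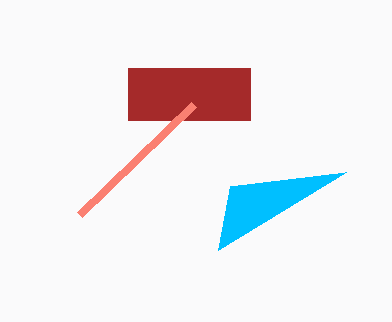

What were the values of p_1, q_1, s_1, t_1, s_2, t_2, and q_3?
p_1 = 128, q_1 = 68, s_1 = 250, t_1 = 120, s_2 = 194, t_2 = 104, q_3 = 250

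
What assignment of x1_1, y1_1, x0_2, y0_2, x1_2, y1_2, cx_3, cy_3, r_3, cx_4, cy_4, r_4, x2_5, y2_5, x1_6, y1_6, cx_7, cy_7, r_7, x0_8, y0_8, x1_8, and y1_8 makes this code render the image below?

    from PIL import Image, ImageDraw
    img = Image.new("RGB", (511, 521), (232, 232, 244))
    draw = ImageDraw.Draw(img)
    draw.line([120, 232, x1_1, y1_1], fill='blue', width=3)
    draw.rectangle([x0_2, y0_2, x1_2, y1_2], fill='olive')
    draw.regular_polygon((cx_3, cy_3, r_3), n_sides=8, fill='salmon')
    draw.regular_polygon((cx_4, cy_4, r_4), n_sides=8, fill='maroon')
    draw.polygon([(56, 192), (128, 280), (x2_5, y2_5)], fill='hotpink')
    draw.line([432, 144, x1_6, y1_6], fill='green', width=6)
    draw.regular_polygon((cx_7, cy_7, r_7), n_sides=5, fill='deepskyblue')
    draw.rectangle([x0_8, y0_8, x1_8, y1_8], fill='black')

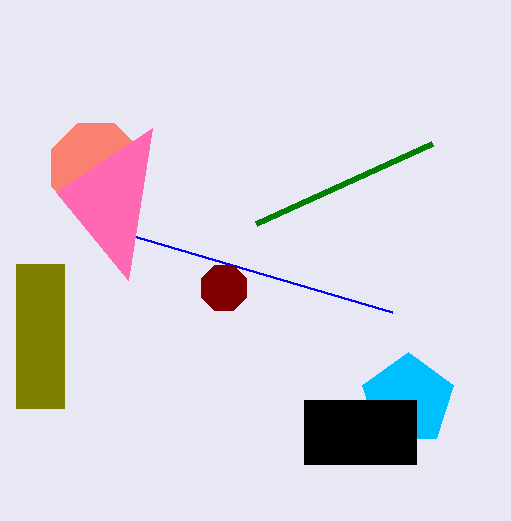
x1_1 = 392
y1_1 = 312
x0_2 = 16
y0_2 = 264
x1_2 = 64
y1_2 = 408
cx_3 = 96
cy_3 = 168
r_3 = 48
cx_4 = 224
cy_4 = 288
r_4 = 24
x2_5 = 152
y2_5 = 128
x1_6 = 256
y1_6 = 224
cx_7 = 408
cy_7 = 400
r_7 = 48
x0_8 = 304
y0_8 = 400
x1_8 = 416
y1_8 = 464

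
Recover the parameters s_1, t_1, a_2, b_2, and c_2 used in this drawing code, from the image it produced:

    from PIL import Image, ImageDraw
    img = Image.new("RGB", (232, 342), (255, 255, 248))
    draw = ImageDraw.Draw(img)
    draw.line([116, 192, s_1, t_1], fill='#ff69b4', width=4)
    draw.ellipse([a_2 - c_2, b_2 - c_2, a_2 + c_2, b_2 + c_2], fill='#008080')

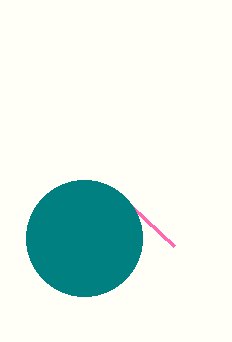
s_1 = 174
t_1 = 246
a_2 = 84
b_2 = 238
c_2 = 58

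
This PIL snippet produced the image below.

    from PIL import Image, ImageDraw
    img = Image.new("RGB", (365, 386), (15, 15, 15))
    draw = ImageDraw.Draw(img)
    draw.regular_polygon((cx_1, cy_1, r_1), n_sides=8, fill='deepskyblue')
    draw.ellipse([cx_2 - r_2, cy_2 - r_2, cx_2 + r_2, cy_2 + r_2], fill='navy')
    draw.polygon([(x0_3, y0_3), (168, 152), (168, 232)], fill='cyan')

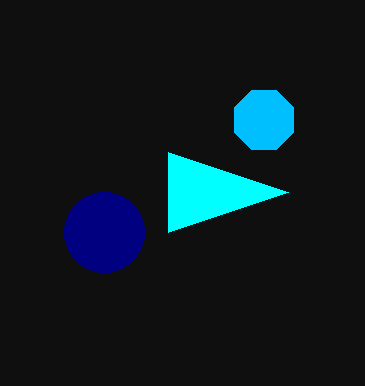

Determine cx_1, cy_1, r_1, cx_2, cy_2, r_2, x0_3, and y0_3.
cx_1 = 264, cy_1 = 120, r_1 = 32, cx_2 = 104, cy_2 = 232, r_2 = 40, x0_3 = 288, y0_3 = 192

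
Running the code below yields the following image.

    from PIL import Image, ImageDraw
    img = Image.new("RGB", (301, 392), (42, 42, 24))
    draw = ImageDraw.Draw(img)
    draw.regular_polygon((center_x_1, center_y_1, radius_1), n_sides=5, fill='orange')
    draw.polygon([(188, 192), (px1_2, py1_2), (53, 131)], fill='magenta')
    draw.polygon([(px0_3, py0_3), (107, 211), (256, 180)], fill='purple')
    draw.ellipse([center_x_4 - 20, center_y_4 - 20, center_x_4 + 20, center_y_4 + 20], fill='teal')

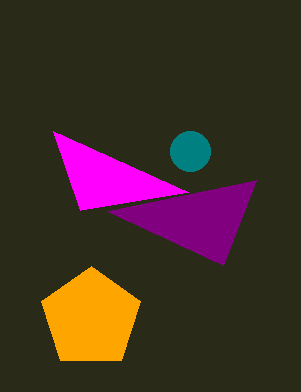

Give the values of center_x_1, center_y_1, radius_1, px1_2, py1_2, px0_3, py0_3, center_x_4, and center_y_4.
center_x_1 = 91, center_y_1 = 318, radius_1 = 52, px1_2 = 80, py1_2 = 210, px0_3 = 223, py0_3 = 265, center_x_4 = 190, center_y_4 = 151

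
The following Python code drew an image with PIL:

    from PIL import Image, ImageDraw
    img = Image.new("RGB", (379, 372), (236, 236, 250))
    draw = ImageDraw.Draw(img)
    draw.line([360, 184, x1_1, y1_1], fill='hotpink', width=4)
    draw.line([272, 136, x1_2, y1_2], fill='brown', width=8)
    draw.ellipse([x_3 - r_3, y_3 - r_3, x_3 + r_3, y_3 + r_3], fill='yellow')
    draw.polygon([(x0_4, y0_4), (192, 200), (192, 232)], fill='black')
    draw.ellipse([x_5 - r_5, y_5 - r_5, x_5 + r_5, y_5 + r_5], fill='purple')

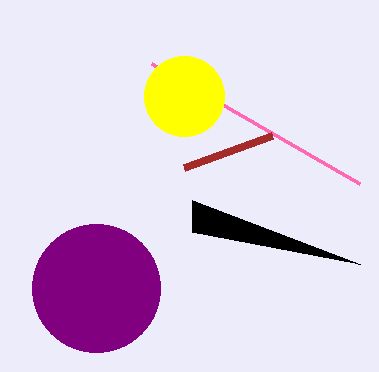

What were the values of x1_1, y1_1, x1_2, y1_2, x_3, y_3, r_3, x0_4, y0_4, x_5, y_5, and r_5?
x1_1 = 152
y1_1 = 64
x1_2 = 184
y1_2 = 168
x_3 = 184
y_3 = 96
r_3 = 40
x0_4 = 360
y0_4 = 264
x_5 = 96
y_5 = 288
r_5 = 64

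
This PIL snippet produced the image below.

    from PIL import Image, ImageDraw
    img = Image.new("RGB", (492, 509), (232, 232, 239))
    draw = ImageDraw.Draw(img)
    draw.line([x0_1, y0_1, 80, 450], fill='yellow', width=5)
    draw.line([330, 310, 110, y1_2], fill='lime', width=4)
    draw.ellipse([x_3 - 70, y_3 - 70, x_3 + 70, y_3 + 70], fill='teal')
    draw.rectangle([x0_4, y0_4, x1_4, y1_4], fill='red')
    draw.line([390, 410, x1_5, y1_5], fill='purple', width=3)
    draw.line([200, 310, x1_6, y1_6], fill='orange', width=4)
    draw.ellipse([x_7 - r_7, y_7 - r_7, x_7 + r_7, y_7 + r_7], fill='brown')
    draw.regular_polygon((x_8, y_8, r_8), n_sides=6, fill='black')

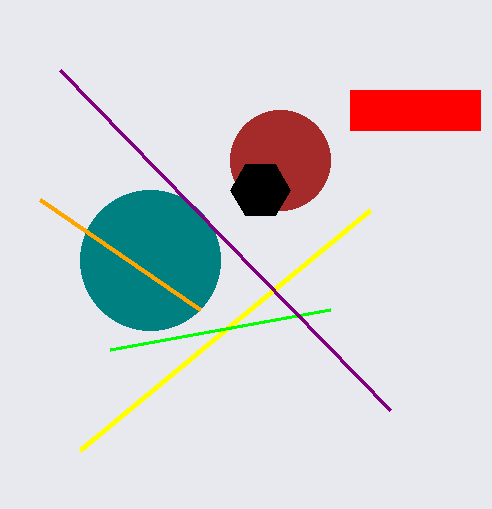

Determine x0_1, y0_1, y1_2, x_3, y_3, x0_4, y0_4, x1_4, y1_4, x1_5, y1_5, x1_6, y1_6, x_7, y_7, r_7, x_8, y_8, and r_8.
x0_1 = 370; y0_1 = 210; y1_2 = 350; x_3 = 150; y_3 = 260; x0_4 = 350; y0_4 = 90; x1_4 = 480; y1_4 = 130; x1_5 = 60; y1_5 = 70; x1_6 = 40; y1_6 = 200; x_7 = 280; y_7 = 160; r_7 = 50; x_8 = 260; y_8 = 190; r_8 = 30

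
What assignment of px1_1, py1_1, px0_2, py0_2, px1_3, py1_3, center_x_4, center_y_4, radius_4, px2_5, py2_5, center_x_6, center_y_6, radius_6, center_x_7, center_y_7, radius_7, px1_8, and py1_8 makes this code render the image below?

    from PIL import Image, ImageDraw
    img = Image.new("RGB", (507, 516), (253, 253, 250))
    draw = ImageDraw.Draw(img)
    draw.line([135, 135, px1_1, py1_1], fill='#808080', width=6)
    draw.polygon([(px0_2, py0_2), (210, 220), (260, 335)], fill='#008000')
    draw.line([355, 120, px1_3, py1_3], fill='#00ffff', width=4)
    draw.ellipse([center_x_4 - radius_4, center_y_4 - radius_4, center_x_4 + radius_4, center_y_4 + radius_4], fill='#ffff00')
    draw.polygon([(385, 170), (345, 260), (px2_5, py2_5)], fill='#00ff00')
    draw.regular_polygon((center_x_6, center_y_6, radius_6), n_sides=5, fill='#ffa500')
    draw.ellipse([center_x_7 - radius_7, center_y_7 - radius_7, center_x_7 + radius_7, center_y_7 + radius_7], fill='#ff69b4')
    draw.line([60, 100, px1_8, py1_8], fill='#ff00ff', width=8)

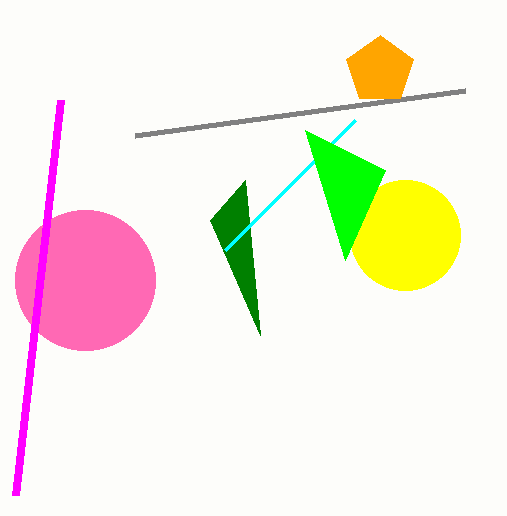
px1_1 = 465; py1_1 = 90; px0_2 = 245; py0_2 = 180; px1_3 = 225; py1_3 = 250; center_x_4 = 405; center_y_4 = 235; radius_4 = 55; px2_5 = 305; py2_5 = 130; center_x_6 = 380; center_y_6 = 70; radius_6 = 35; center_x_7 = 85; center_y_7 = 280; radius_7 = 70; px1_8 = 15; py1_8 = 495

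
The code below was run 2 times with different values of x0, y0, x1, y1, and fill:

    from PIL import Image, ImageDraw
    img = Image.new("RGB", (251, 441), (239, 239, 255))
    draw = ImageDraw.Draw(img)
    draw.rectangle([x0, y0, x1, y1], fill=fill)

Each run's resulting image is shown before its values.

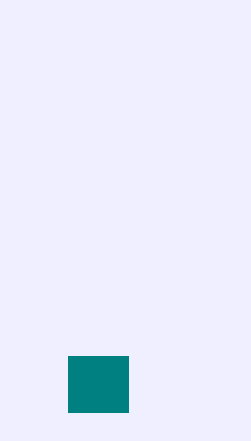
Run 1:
x0 = 68
y0 = 356
x1 = 128
y1 = 412
fill = 'teal'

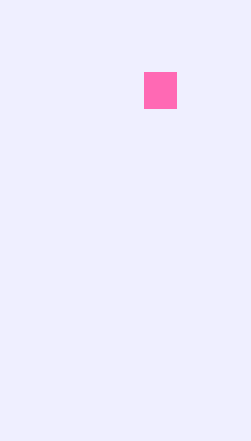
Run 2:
x0 = 144
y0 = 72
x1 = 176
y1 = 108
fill = 'hotpink'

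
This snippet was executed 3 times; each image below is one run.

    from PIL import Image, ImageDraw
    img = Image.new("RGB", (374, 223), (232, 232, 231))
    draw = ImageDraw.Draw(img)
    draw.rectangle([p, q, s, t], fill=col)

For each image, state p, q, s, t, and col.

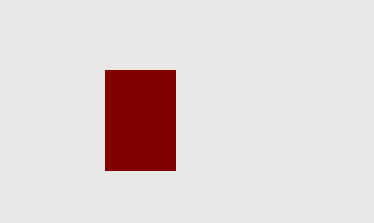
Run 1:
p = 105
q = 70
s = 175
t = 170
col = 'maroon'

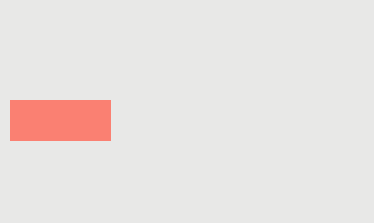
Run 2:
p = 10
q = 100
s = 110
t = 140
col = 'salmon'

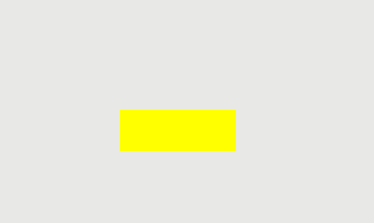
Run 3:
p = 120, q = 110, s = 235, t = 150, col = 'yellow'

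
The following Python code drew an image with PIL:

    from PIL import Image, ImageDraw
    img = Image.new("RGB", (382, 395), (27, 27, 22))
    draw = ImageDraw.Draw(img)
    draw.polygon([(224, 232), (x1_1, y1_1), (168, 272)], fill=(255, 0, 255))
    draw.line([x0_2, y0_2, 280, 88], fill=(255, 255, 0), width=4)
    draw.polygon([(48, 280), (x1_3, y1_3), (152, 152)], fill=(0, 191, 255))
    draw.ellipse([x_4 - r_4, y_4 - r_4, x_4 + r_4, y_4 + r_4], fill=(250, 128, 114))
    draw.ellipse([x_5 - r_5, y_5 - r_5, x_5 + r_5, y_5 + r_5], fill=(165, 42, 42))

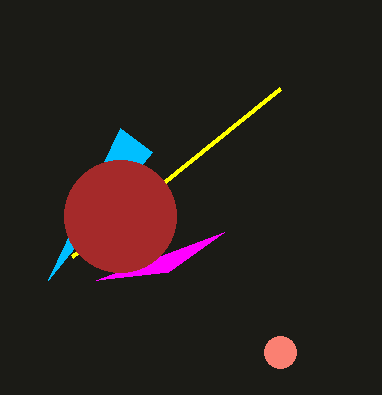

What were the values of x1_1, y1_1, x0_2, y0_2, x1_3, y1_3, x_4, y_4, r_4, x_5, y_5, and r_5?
x1_1 = 96
y1_1 = 280
x0_2 = 72
y0_2 = 256
x1_3 = 120
y1_3 = 128
x_4 = 280
y_4 = 352
r_4 = 16
x_5 = 120
y_5 = 216
r_5 = 56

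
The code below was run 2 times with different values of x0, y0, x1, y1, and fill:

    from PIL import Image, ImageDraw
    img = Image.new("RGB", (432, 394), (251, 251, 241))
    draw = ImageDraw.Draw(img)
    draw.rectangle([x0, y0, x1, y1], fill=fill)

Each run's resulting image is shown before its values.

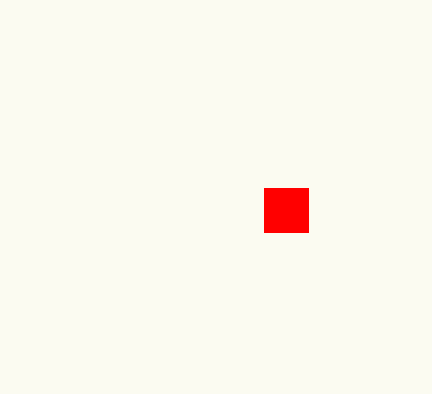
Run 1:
x0 = 264; y0 = 188; x1 = 308; y1 = 232; fill = 'red'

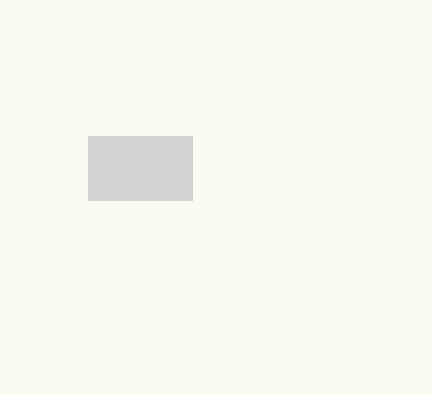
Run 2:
x0 = 88, y0 = 136, x1 = 192, y1 = 200, fill = 'lightgray'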